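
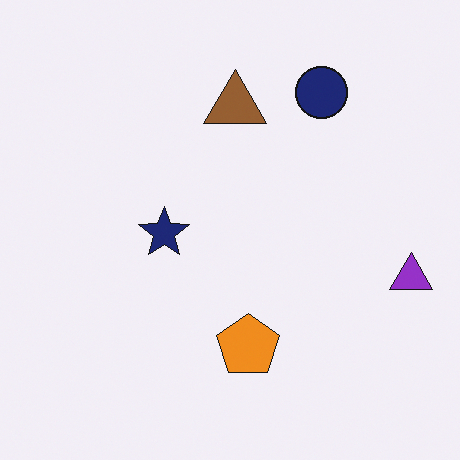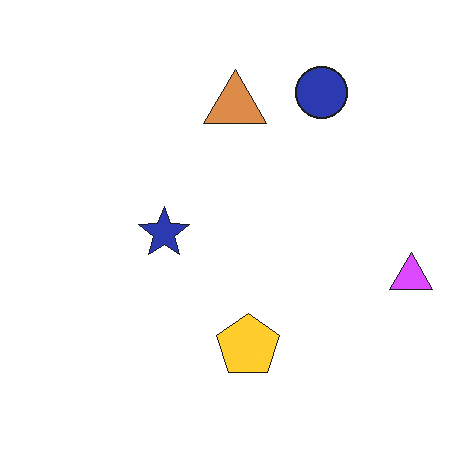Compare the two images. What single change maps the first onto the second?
This is the original image brightened a lot.

Every pixel — background and shapes alike — is uniformly brightened.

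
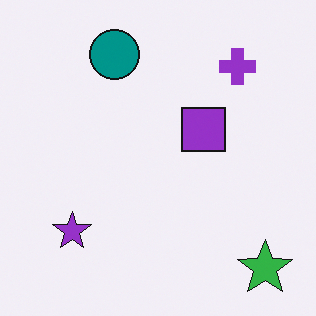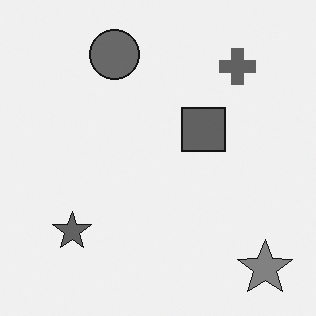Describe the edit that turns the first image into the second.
Converted to grayscale.

All color is removed — every shape is now a shade of grey.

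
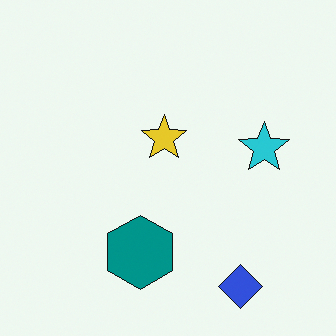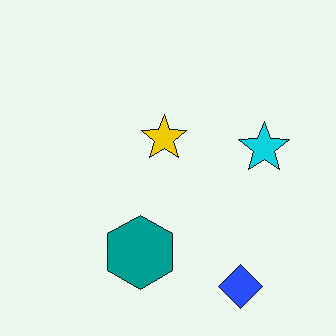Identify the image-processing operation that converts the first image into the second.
It was slightly oversaturated.

All colors are more vivid — a global saturation change.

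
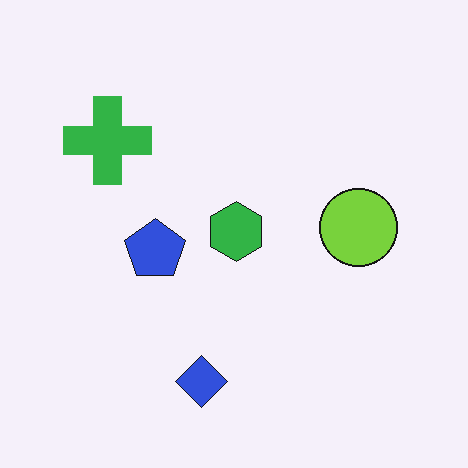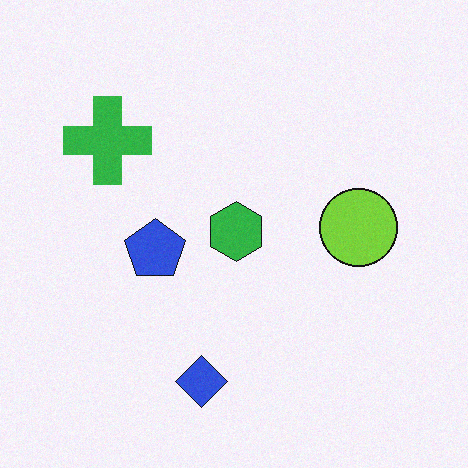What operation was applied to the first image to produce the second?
The image was degraded with a light layer of grain.

Random speckle covers the whole image, including the flat background.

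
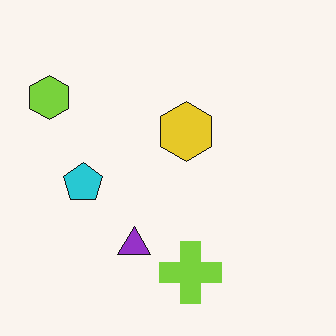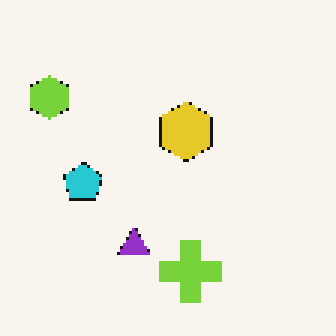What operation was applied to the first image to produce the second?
The second image is the first lightly pixelated (a mild mosaic effect).

Shapes are reduced to large square blocks; fine edges and outlines are lost — a downscale-then-upscale (mosaic) effect.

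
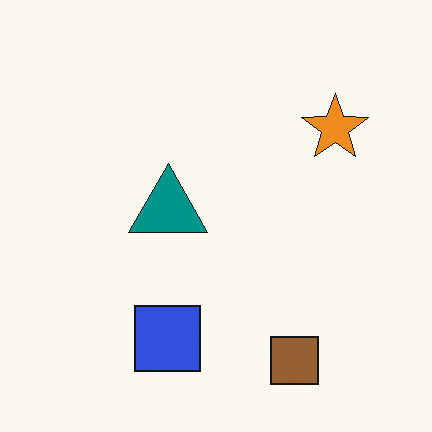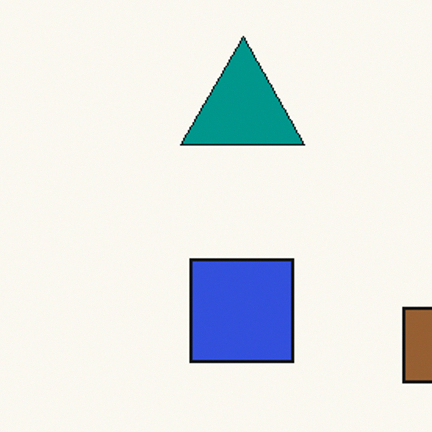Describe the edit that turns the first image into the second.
The image was cropped to a modestly smaller region and rescaled.

The visible shapes are larger and the field of view is narrower; shapes near the original edges may be partly or wholly outside the frame — a crop-and-rescale.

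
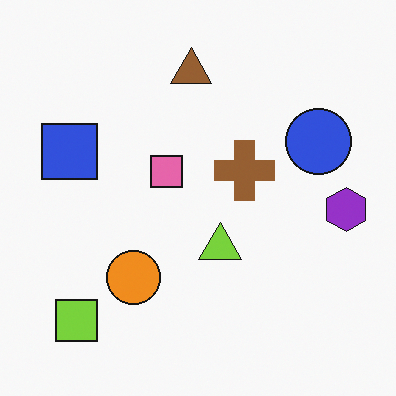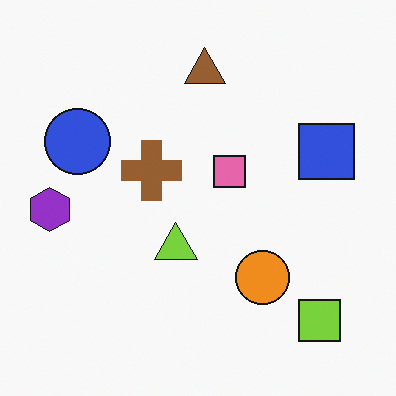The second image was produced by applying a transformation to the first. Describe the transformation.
It was flipped horizontally (left ↔ right).

The purple hexagon is in the right of the first image and the left of the second — shapes on opposite sides of the vertical midline have swapped in a mirror flip.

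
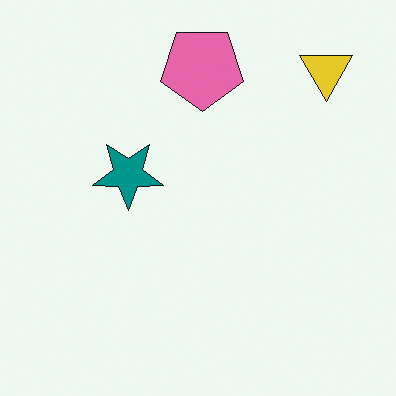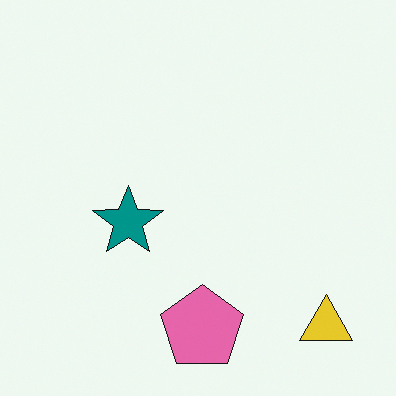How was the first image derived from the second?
Flipped vertically (top ↔ bottom).

The pink pentagon is in the bottom of the second image and the top of the first — shapes on opposite sides of the horizontal midline have swapped in a mirror flip.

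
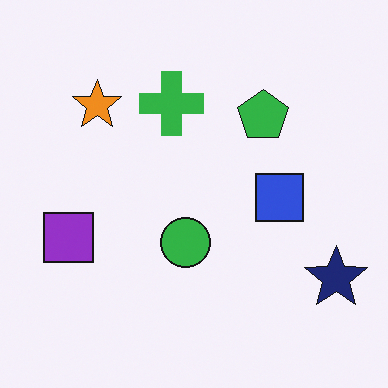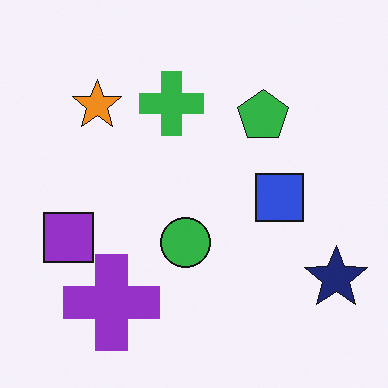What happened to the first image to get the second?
This is the original image overlaid with an additional purple cross.

A purple cross appears in the second image that is absent from the first.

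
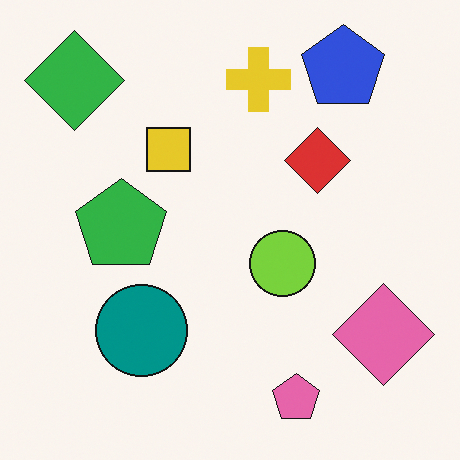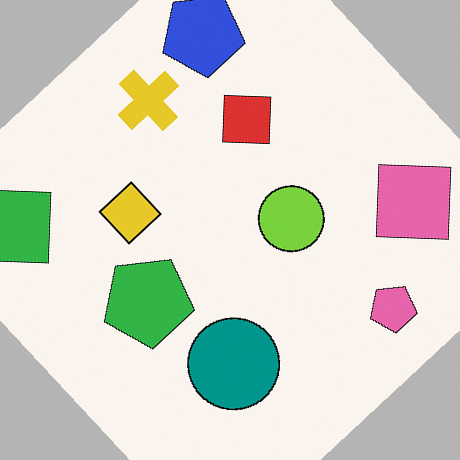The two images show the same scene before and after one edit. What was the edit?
The image was rotated counter-clockwise by a large amount — several tens of degrees.

Every shape is tilted by the same angle and the image corners show triangular fill wedges — a whole-image rotation by a non-right angle.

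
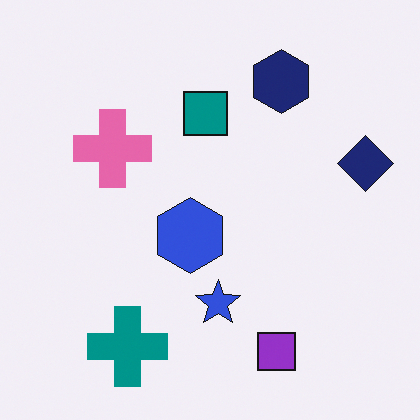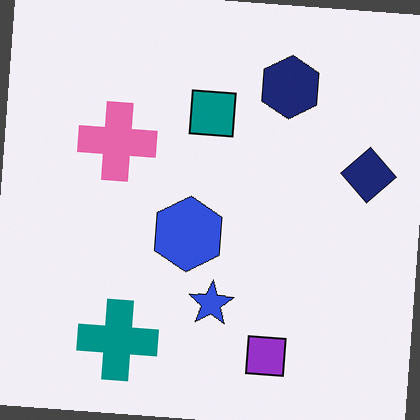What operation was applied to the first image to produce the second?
It was rotated clockwise by a few degrees.

Every shape is tilted by the same angle and the image corners show triangular fill wedges — a whole-image rotation by a non-right angle.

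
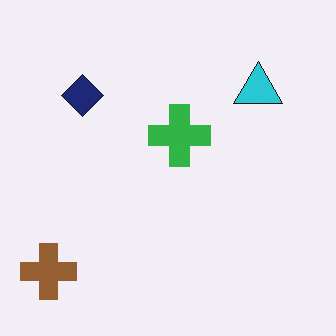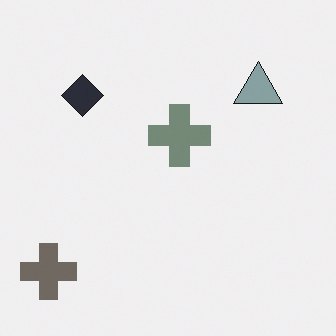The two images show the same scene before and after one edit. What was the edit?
Heavily desaturated.

All colors are more muted and greyish — a global saturation change.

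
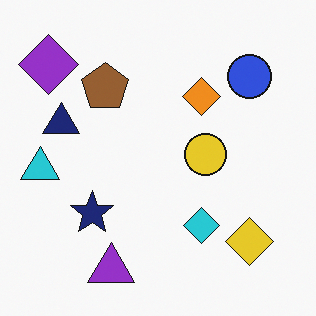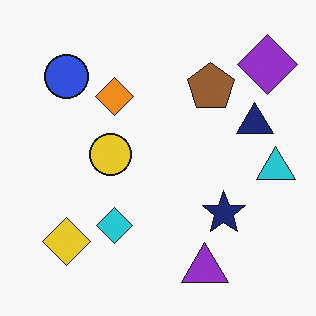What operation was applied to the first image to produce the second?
Flipped horizontally (left ↔ right).

The cyan triangle is in the left of the first image and the right of the second — shapes on opposite sides of the vertical midline have swapped in a mirror flip.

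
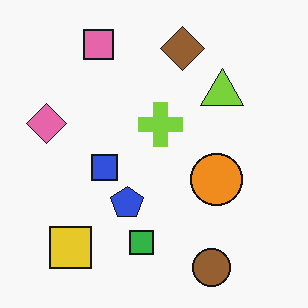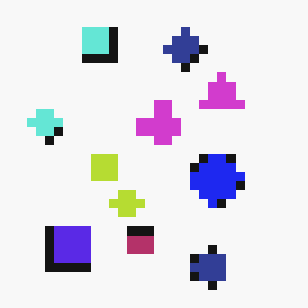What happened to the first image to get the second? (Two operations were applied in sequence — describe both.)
The second image is the first coarsely pixelated, then hue-shifted through roughly half the color wheel.

Shapes are reduced to large square blocks; fine edges and outlines are lost — a downscale-then-upscale (mosaic) effect. Every shape's color has rotated by the same amount around the hue wheel — a uniform hue shift.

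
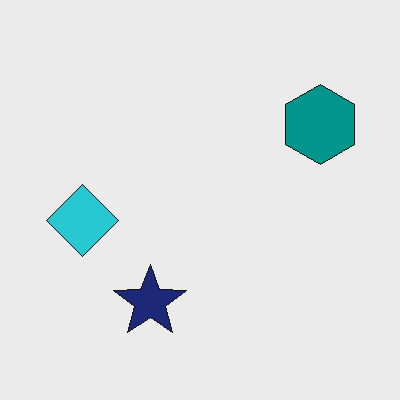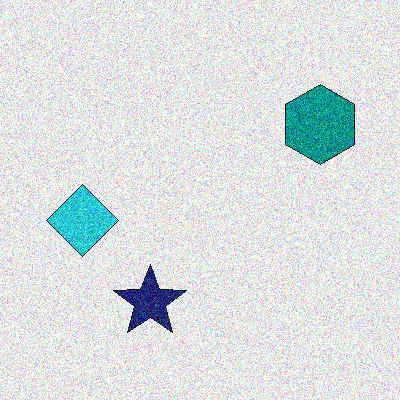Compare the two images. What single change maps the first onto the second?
It was degraded with strong gaussian noise.

Random speckle covers the whole image, including the flat background.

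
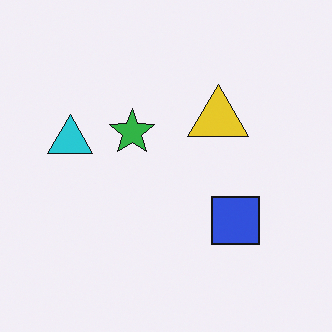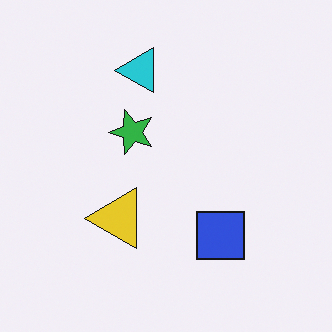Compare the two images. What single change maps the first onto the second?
It was transposed (reflected across the top-left ↔ bottom-right diagonal).

Shapes have swapped their row and column positions — what was in the top-right is now in the bottom-left — a diagonal reflection.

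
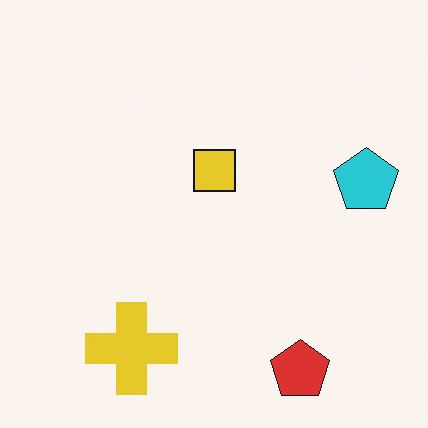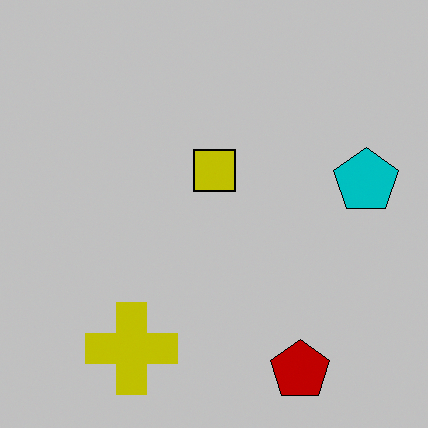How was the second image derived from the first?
The image was heavily posterized to just a handful of flat colors.

Each flat color has snapped to a coarser quantized level — most visibly, the near-white background has dropped to a flat grey.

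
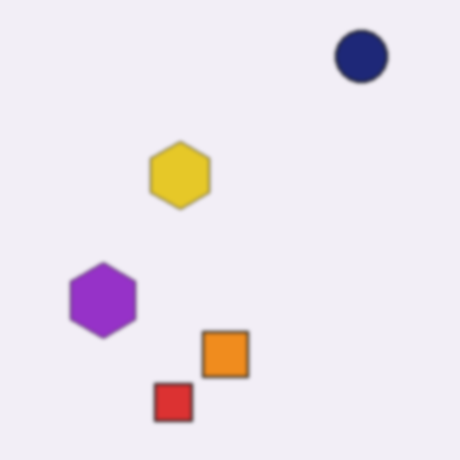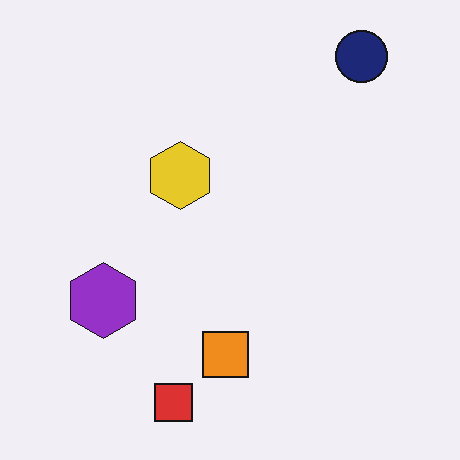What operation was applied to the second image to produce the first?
It was given a subtle gaussian blur.

Shape edges and outlines are uniformly softened across the whole image.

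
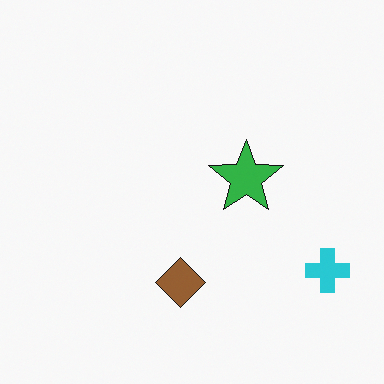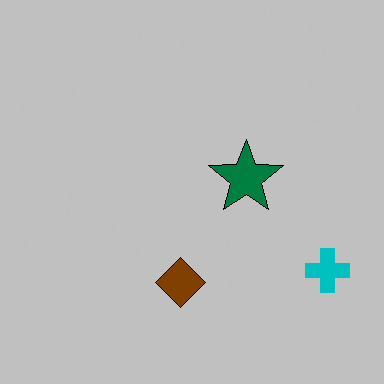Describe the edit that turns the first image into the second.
The transformation is: aggressively posterized.

Each flat color has snapped to a coarser quantized level — most visibly, the near-white background has dropped to a flat grey.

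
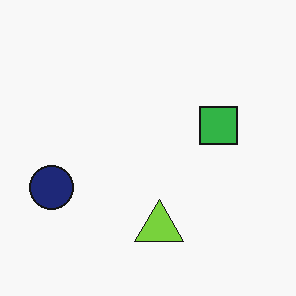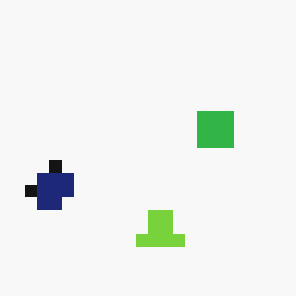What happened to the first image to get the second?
It was coarsely pixelated.

Shapes are reduced to large square blocks; fine edges and outlines are lost — a downscale-then-upscale (mosaic) effect.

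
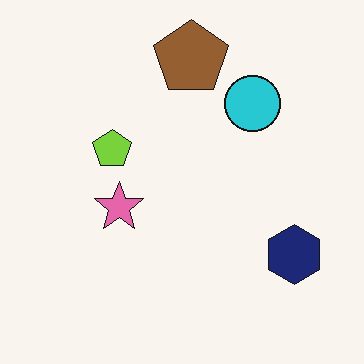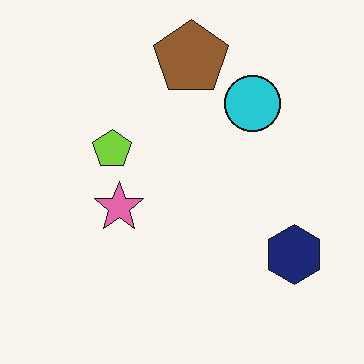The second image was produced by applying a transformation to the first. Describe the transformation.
The second image is the first given moderate JPEG compression.

Blocky 8×8 compression artifacts appear around shape edges and the flat background shows ringing — characteristic JPEG degradation.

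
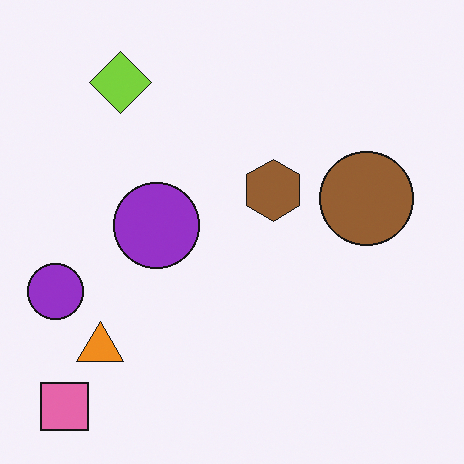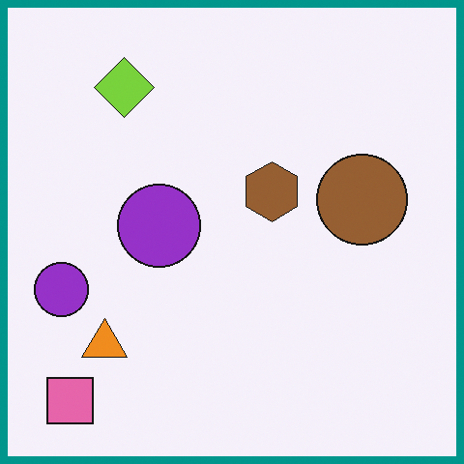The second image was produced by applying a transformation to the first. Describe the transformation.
This is the original image framed with a teal border.

A solid teal frame runs around the edge of the second image, with the content slightly shrunk inside it.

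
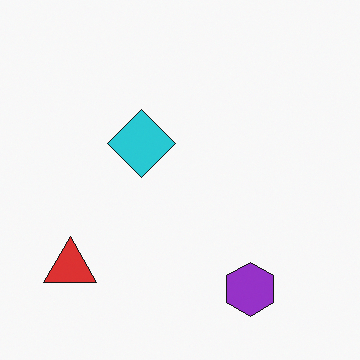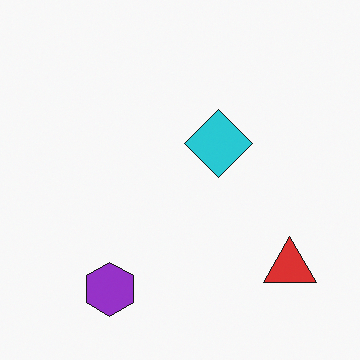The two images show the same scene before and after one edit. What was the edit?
Flipped horizontally (left ↔ right).

The red triangle is in the bottom-left of the first image and the bottom-right of the second — shapes on opposite sides of the vertical midline have swapped in a mirror flip.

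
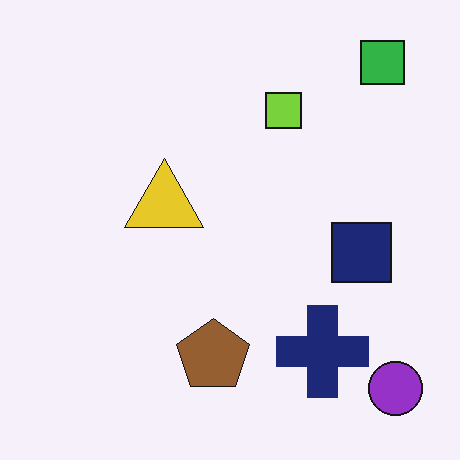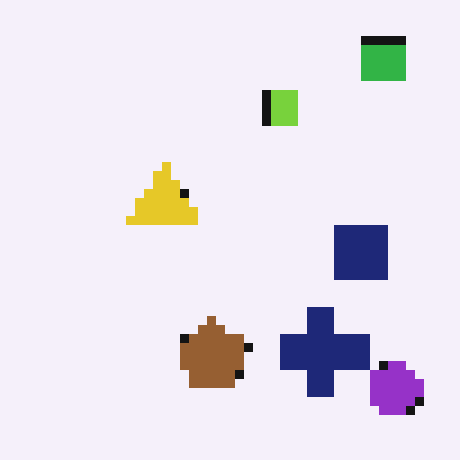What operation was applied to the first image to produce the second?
The transformation is: heavily pixelated into large blocks.

Shapes are reduced to large square blocks; fine edges and outlines are lost — a downscale-then-upscale (mosaic) effect.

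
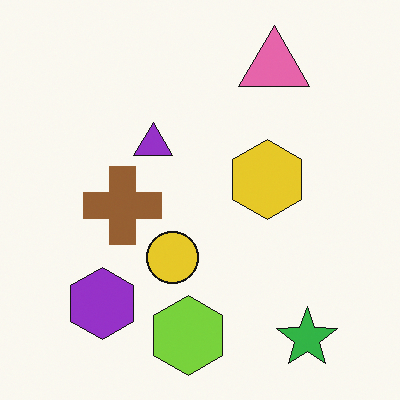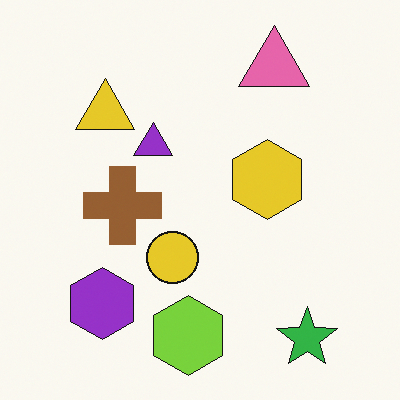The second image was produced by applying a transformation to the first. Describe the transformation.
It was overlaid with an additional yellow triangle.

A yellow triangle appears in the second image that is absent from the first.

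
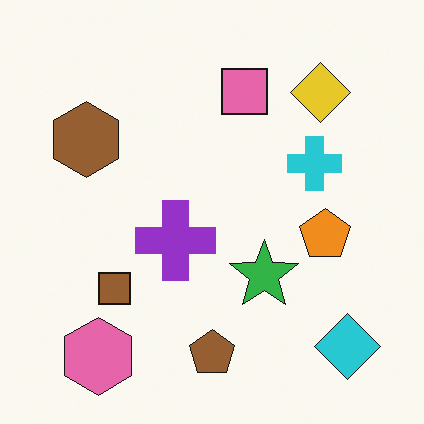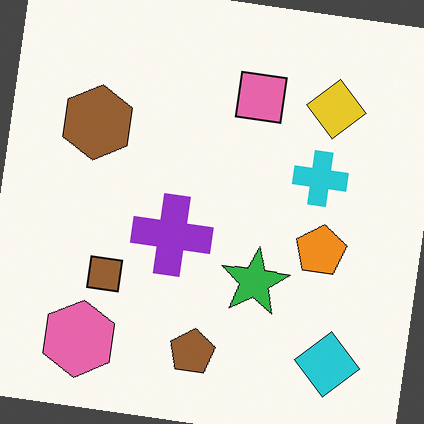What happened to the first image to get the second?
The second image is the first rotated clockwise by a small amount.

Every shape is tilted by the same angle and the image corners show triangular fill wedges — a whole-image rotation by a non-right angle.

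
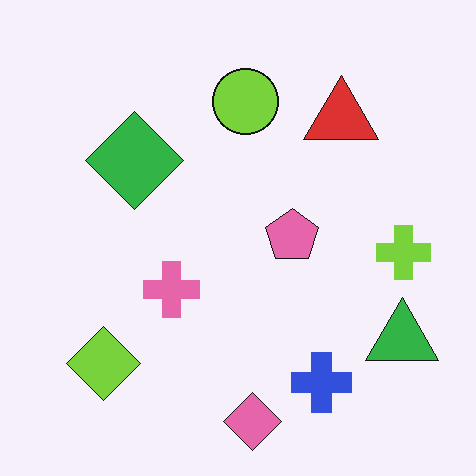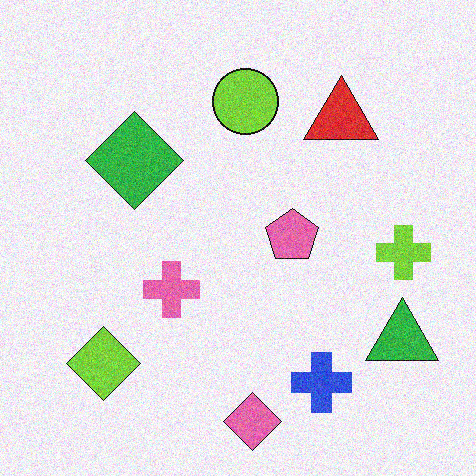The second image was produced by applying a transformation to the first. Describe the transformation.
The image was degraded with moderate additive noise.

Random speckle covers the whole image, including the flat background.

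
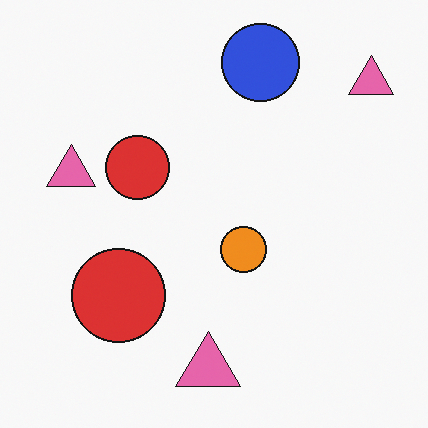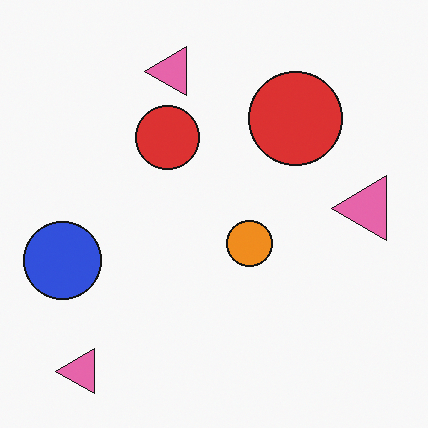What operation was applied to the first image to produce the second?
It was transposed (reflected across the top-left ↔ bottom-right diagonal).

Shapes have swapped their row and column positions — what was in the top-right is now in the bottom-left — a diagonal reflection.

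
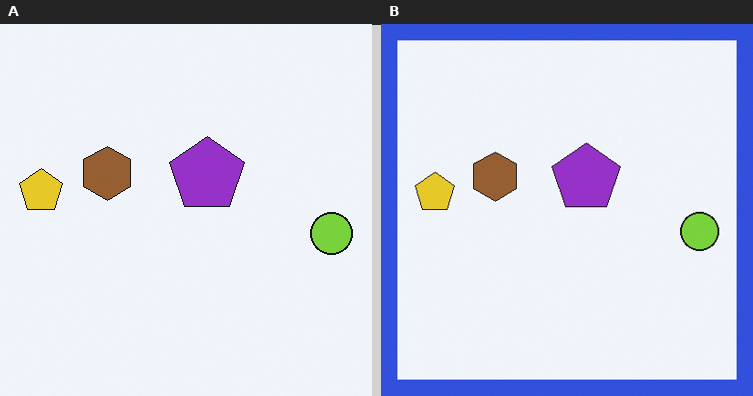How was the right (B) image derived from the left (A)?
Framed with a blue border.

A solid blue frame runs around the edge of the right (B) image, with the content slightly shrunk inside it.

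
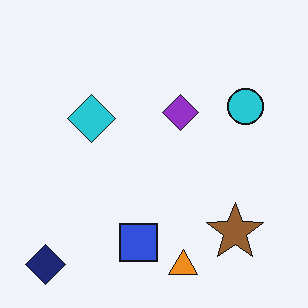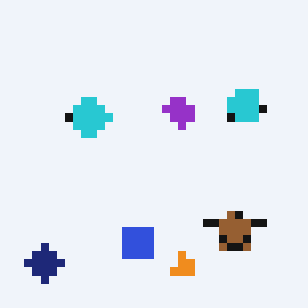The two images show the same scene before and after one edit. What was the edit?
The second image is the first moderately pixelated.

Shapes are reduced to large square blocks; fine edges and outlines are lost — a downscale-then-upscale (mosaic) effect.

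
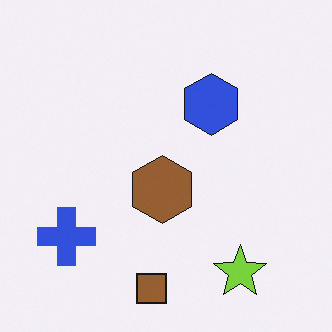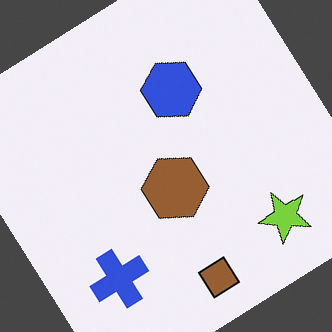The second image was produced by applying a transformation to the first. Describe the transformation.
The image was rotated counter-clockwise by a large amount — several tens of degrees.

Every shape is tilted by the same angle and the image corners show triangular fill wedges — a whole-image rotation by a non-right angle.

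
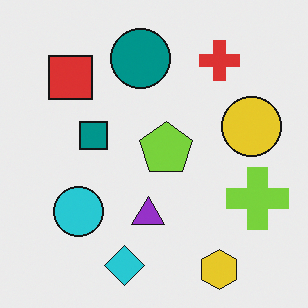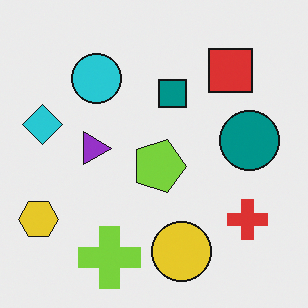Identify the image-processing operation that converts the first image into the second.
The second image is the first rotated 90° clockwise.

The yellow hexagon sits in the bottom-right of the first image and the bottom-left of the second — consistent with a whole-image 90° clockwise rotation.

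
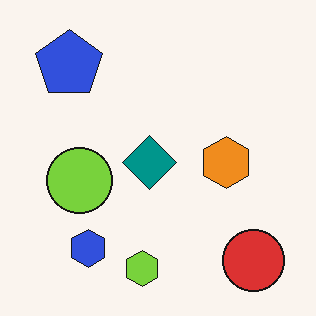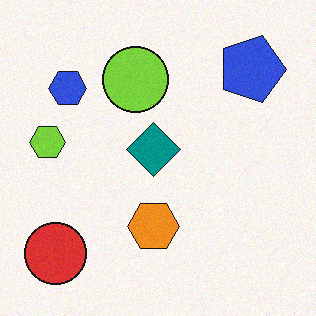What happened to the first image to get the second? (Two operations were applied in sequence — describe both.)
Rotated 90° clockwise, then degraded with subtle gaussian noise.

The red circle sits in the bottom-right of the first image and the bottom-left of the second — consistent with a whole-image 90° clockwise rotation. Random speckle covers the whole image, including the flat background.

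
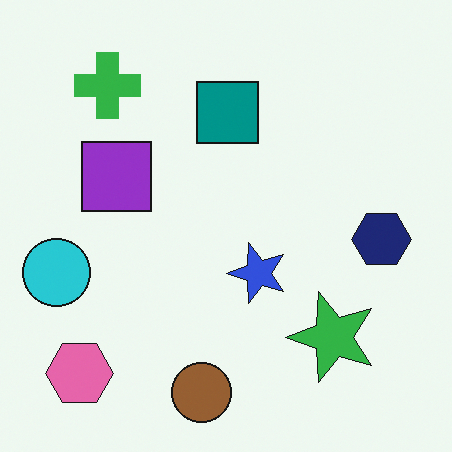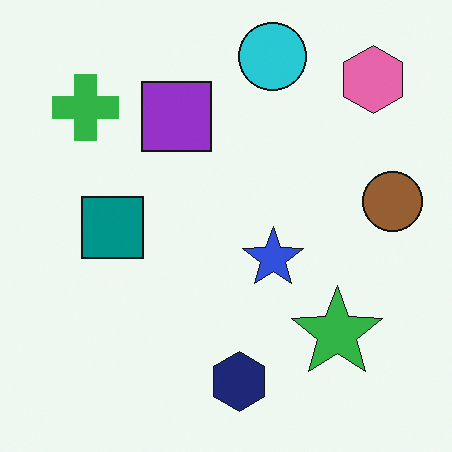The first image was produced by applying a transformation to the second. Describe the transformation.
It was transposed (reflected across the top-left ↔ bottom-right diagonal).

Shapes have swapped their row and column positions — what was in the top-right is now in the bottom-left — a diagonal reflection.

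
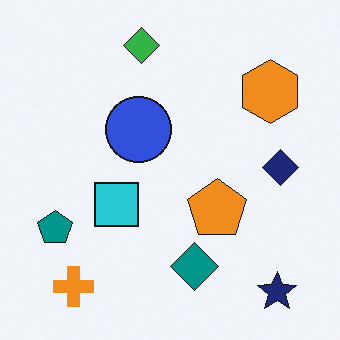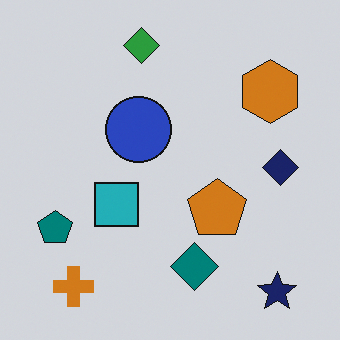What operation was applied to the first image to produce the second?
Slightly darkened.

Every pixel — background and shapes alike — is uniformly darkened.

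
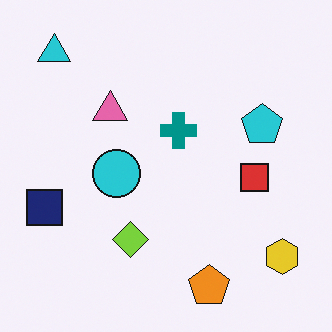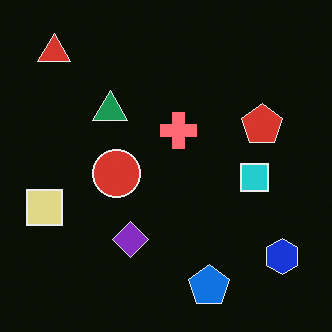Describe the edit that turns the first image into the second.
The image was color-inverted (negative).

The light background has become dark and every shape's color is its complement — a photographic negative.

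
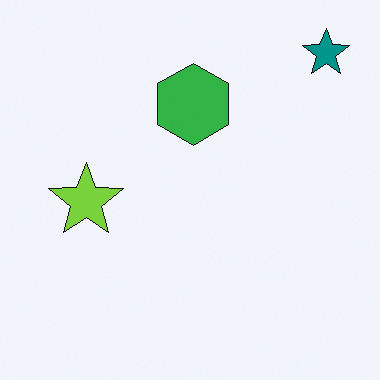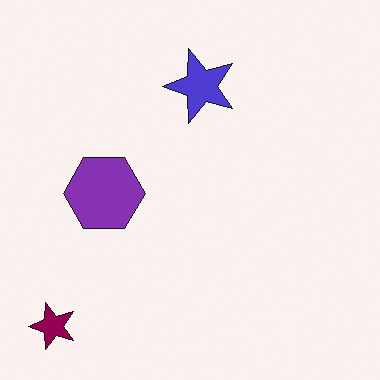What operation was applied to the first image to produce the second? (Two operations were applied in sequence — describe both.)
The transformation is: hue-shifted noticeably, then transposed (reflected across the top-left ↔ bottom-right diagonal).

Every shape's color has rotated by the same amount around the hue wheel — a uniform hue shift. Shapes have swapped their row and column positions — what was in the top-right is now in the bottom-left — a diagonal reflection.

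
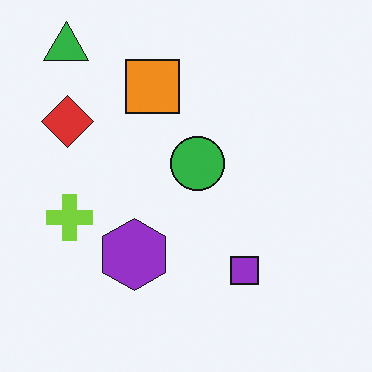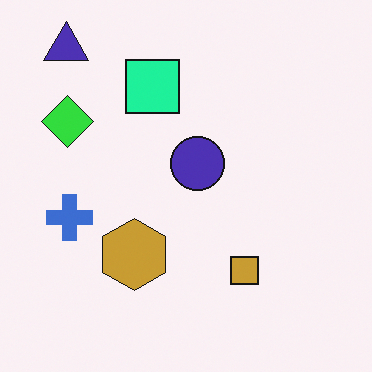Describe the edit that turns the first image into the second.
The transformation is: hue-shifted noticeably.

Every shape's color has rotated by the same amount around the hue wheel — a uniform hue shift.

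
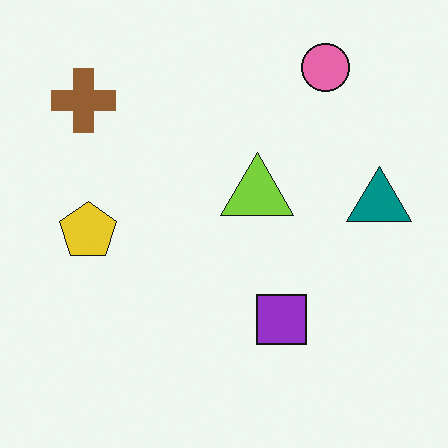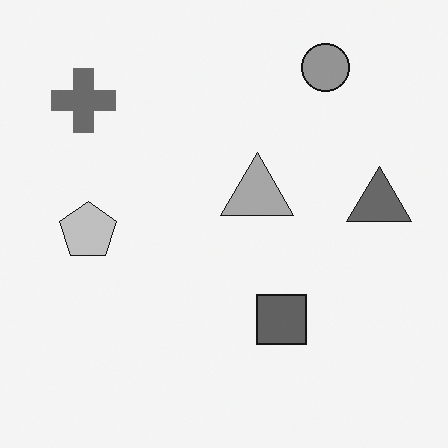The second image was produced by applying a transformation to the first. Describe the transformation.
The transformation is: converted to grayscale.

All color is removed — every shape is now a shade of grey.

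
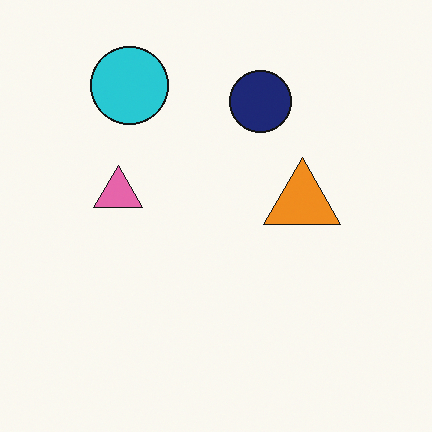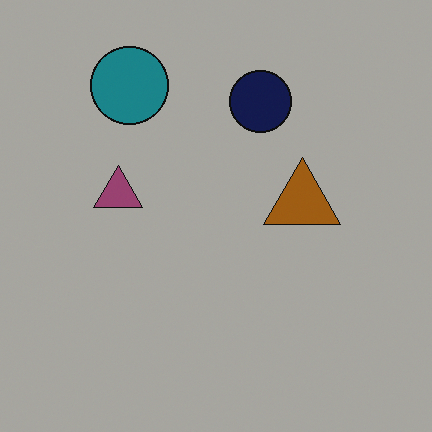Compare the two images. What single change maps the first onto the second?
It was darkened a lot.

Every pixel — background and shapes alike — is uniformly darkened.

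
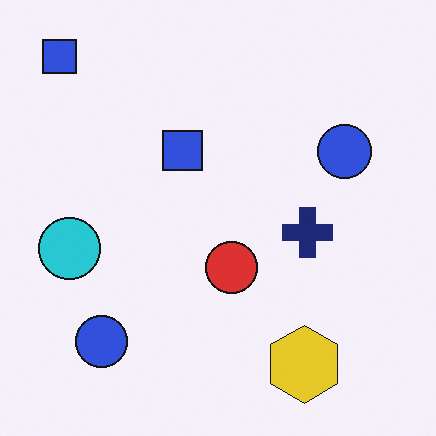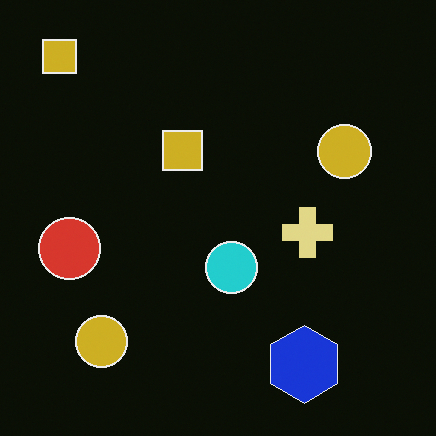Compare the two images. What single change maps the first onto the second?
It was color-inverted (negative).

The light background has become dark and every shape's color is its complement — a photographic negative.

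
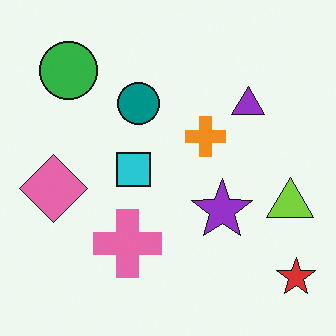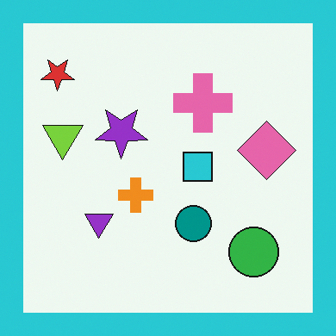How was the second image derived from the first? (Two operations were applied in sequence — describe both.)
This is the original image rotated 180°, then framed with a cyan border.

The red star sits in the bottom-right of the first image and the top-left of the second — consistent with a whole-image 180° rotation. A solid cyan frame runs around the edge of the second image, with the content slightly shrunk inside it.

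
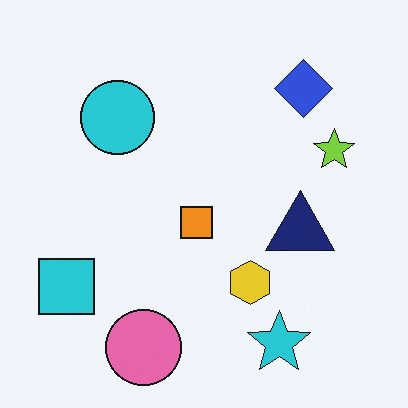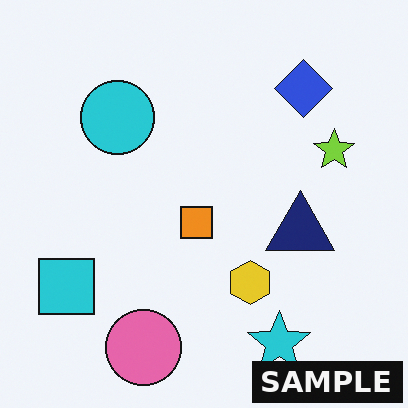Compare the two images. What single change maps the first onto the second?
The second image is the first watermarked with the text "SAMPLE" in the lower-right corner.

A dark label reading "SAMPLE" appears in the lower-right corner.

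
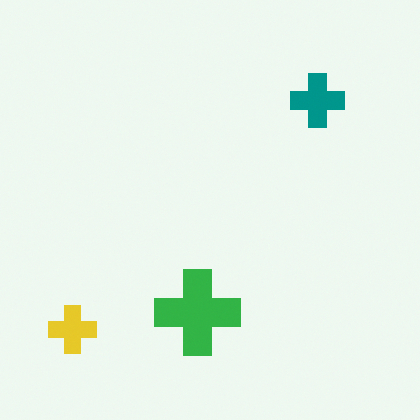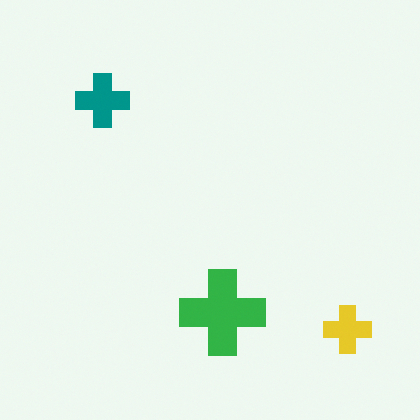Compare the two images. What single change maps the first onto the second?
The image was flipped horizontally (left ↔ right).

The yellow cross is in the bottom-left of the first image and the bottom-right of the second — shapes on opposite sides of the vertical midline have swapped in a mirror flip.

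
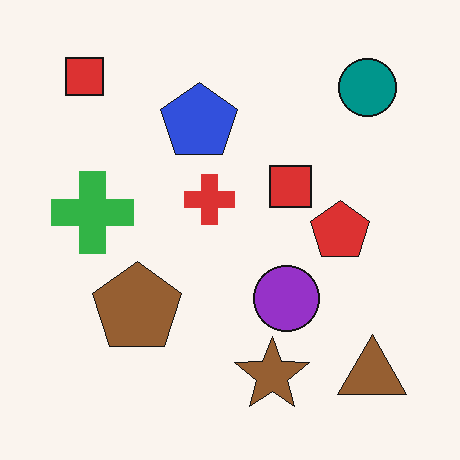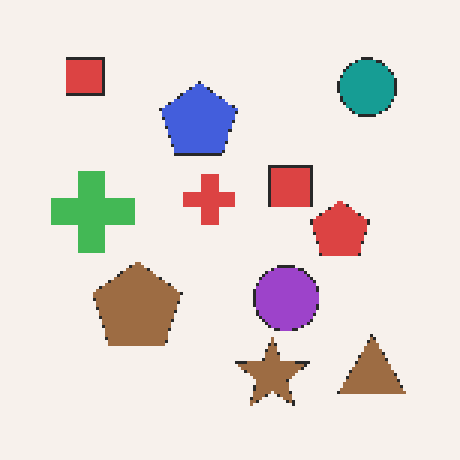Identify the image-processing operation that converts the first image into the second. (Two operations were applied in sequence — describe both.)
This is the original image lightly pixelated (a mild mosaic effect), then given slightly reduced contrast.

Shapes are reduced to large square blocks; fine edges and outlines are lost — a downscale-then-upscale (mosaic) effect. Tones are pushed toward mid-grey across the whole image — a global contrast change.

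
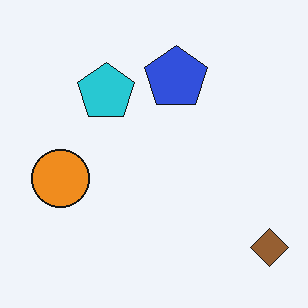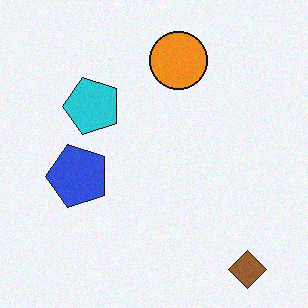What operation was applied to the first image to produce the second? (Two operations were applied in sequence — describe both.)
The image was transposed (reflected across the top-left ↔ bottom-right diagonal), then degraded with subtle gaussian noise.

Shapes have swapped their row and column positions — what was in the top-right is now in the bottom-left — a diagonal reflection. Random speckle covers the whole image, including the flat background.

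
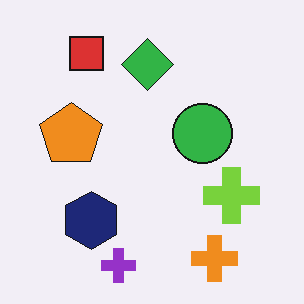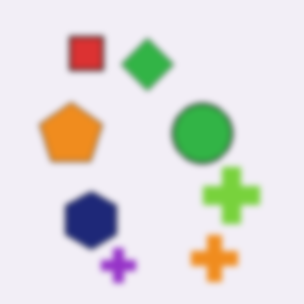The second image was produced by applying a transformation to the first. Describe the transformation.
This is the original image moderately blurred.

Shape edges and outlines are uniformly softened across the whole image.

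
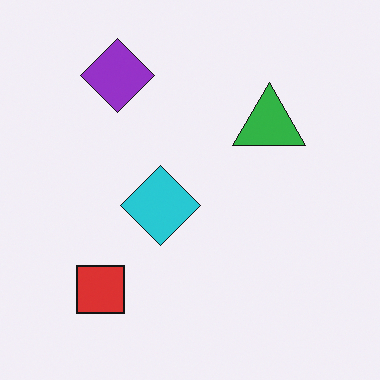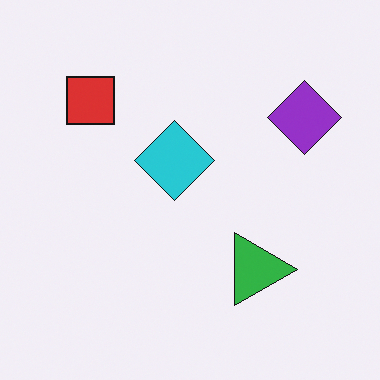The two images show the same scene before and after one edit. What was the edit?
This is the original image rotated 90° clockwise.

The purple diamond sits in the top-left of the first image and the top-right of the second — consistent with a whole-image 90° clockwise rotation.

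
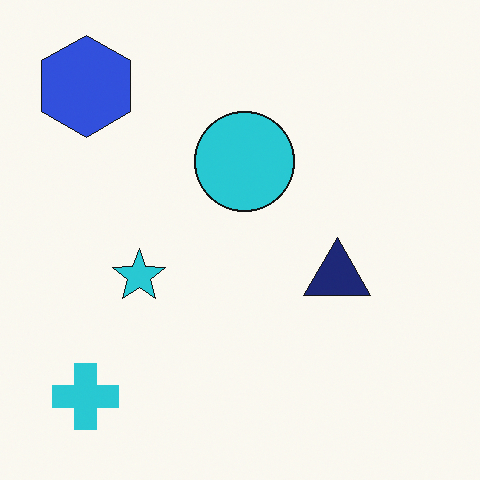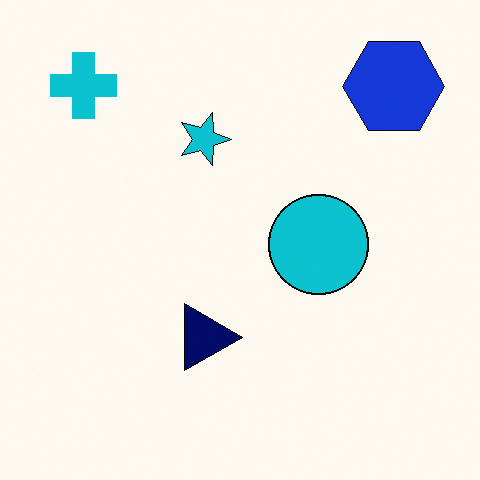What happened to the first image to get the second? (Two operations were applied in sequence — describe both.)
The transformation is: rotated 90° clockwise, then given slightly increased contrast.

The cyan cross sits in the bottom-left of the first image and the top-left of the second — consistent with a whole-image 90° clockwise rotation. Tones are pushed away from mid-grey across the whole image — a global contrast change.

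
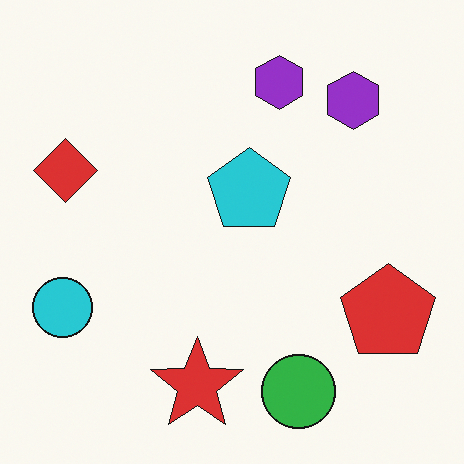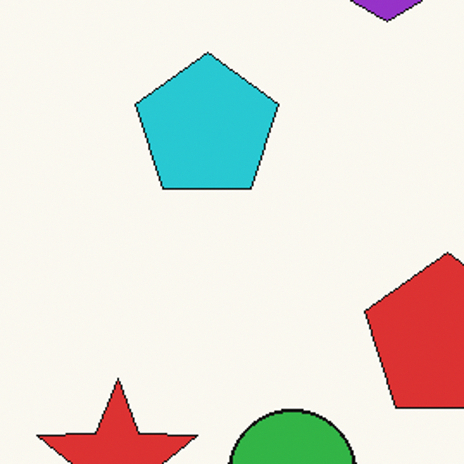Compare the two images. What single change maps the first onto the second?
Cropped to a noticeably smaller region and rescaled.

The visible shapes are larger and the field of view is narrower; shapes near the original edges may be partly or wholly outside the frame — a crop-and-rescale.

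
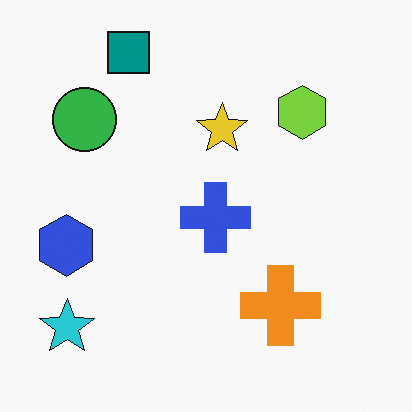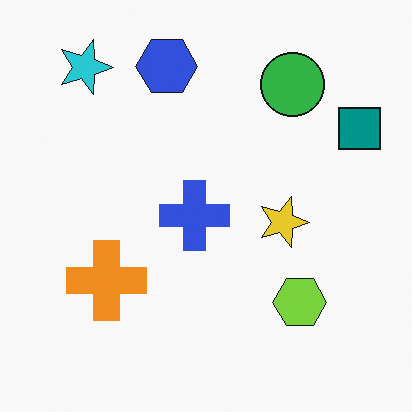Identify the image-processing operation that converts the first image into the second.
It was rotated 90° clockwise.

The cyan star sits in the bottom-left of the first image and the top-left of the second — consistent with a whole-image 90° clockwise rotation.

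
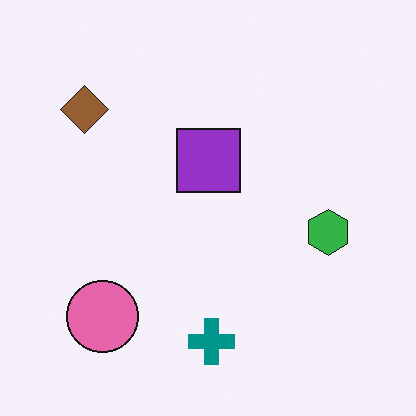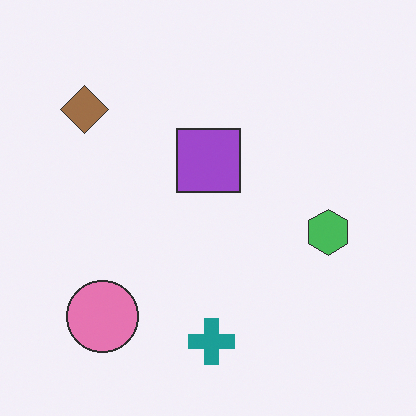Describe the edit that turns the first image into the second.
The image was given slightly reduced contrast.

Tones are pushed toward mid-grey across the whole image — a global contrast change.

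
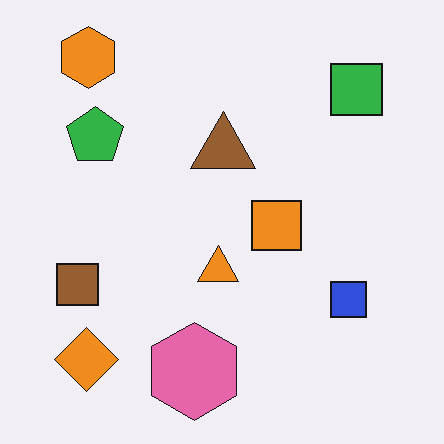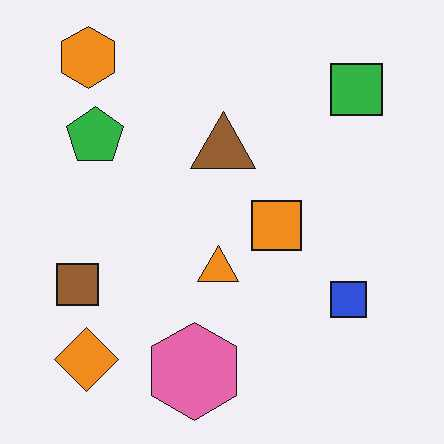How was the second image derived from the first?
The second image is the first JPEG-compressed with visible artifacts.

Blocky 8×8 compression artifacts appear around shape edges and the flat background shows ringing — characteristic JPEG degradation.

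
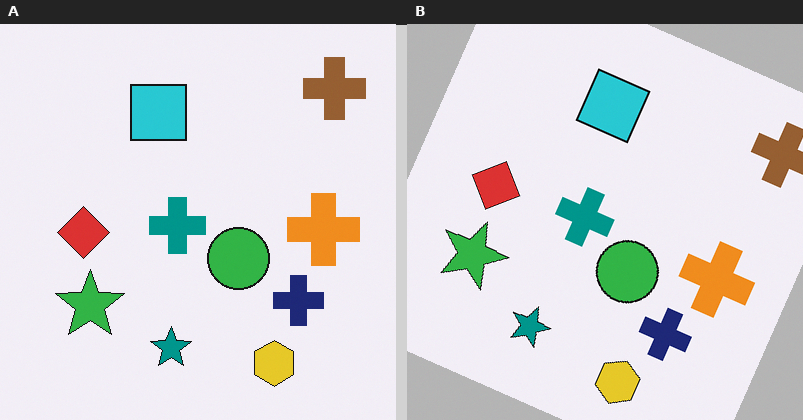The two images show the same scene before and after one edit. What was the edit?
This is the original image rotated clockwise by a clearly visible amount.

Every shape is tilted by the same angle and the image corners show triangular fill wedges — a whole-image rotation by a non-right angle.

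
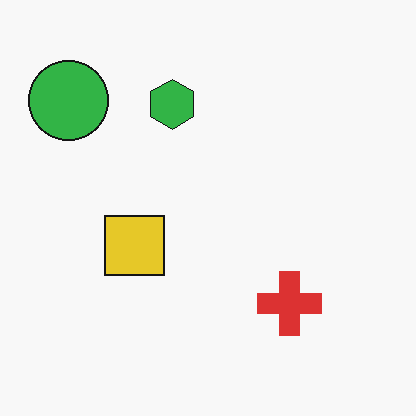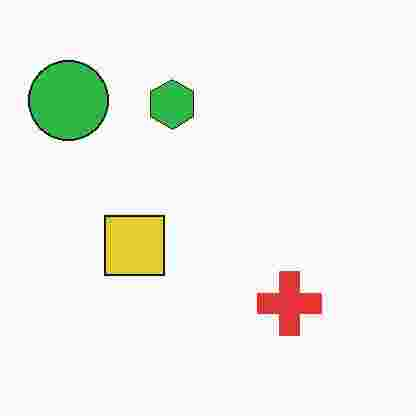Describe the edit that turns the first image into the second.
This is the original image heavily JPEG-compressed with obvious blocking artifacts.

Blocky 8×8 compression artifacts appear around shape edges and the flat background shows ringing — characteristic JPEG degradation.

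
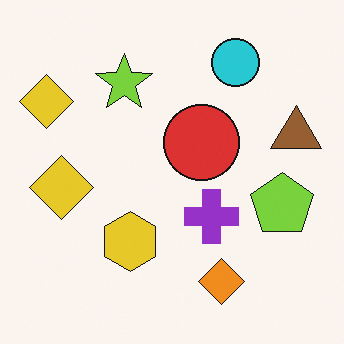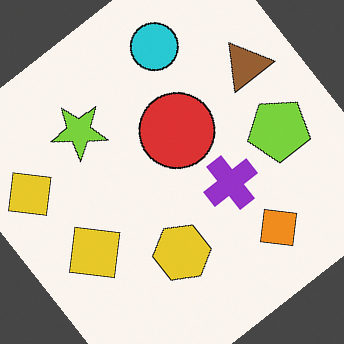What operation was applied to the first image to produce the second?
The transformation is: rotated counter-clockwise by a large amount — several tens of degrees.

Every shape is tilted by the same angle and the image corners show triangular fill wedges — a whole-image rotation by a non-right angle.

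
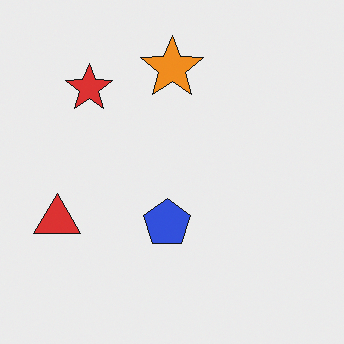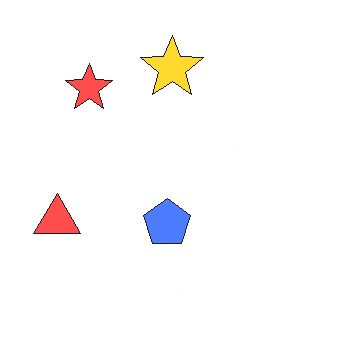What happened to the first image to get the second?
The image was brightened a lot.

Every pixel — background and shapes alike — is uniformly brightened.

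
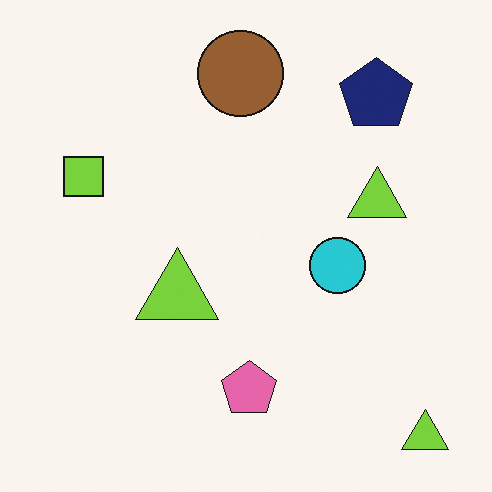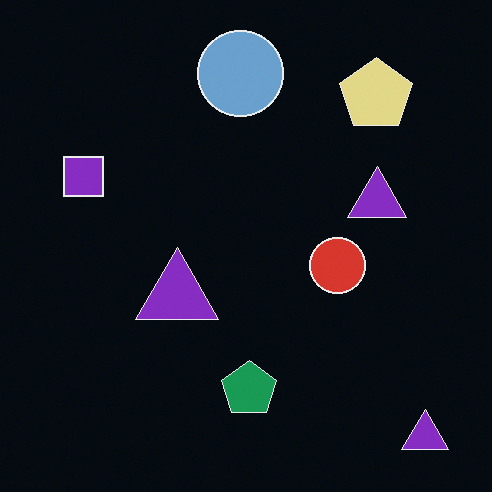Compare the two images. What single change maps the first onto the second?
This is the original image color-inverted (negative).

The light background has become dark and every shape's color is its complement — a photographic negative.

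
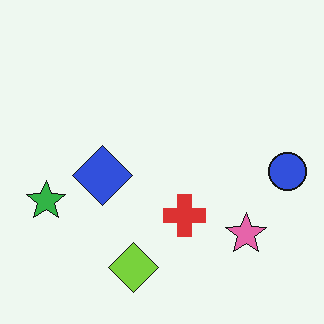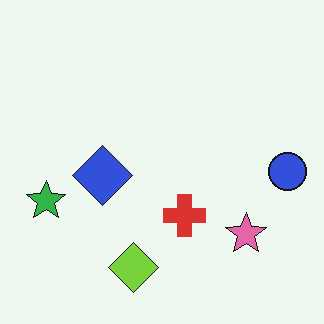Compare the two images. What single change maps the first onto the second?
JPEG-compressed with visible artifacts.

Blocky 8×8 compression artifacts appear around shape edges and the flat background shows ringing — characteristic JPEG degradation.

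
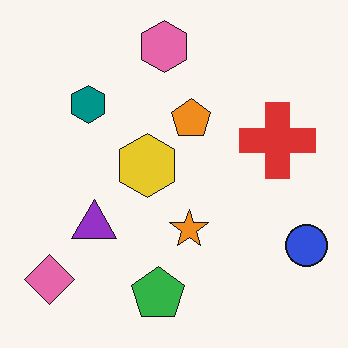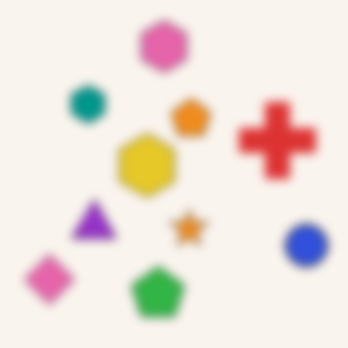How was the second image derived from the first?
It was strongly gaussian-blurred.

Shape edges and outlines are uniformly softened across the whole image.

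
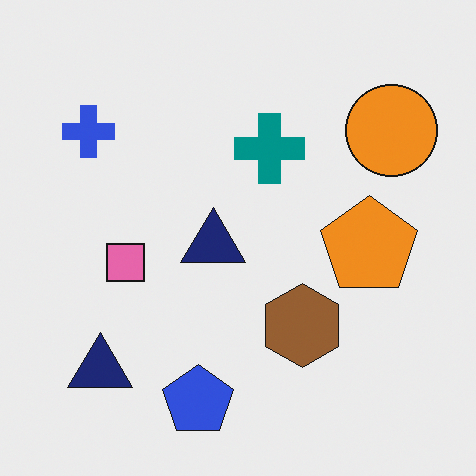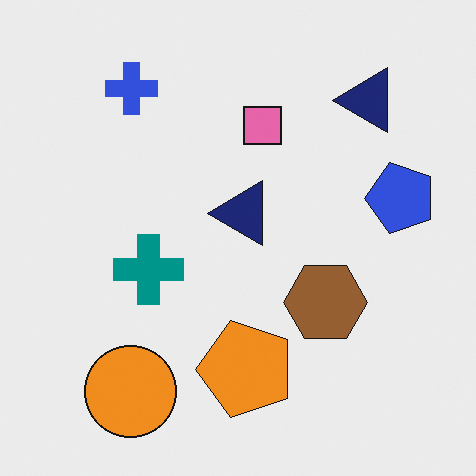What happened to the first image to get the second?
The image was transposed (reflected across the top-left ↔ bottom-right diagonal).

Shapes have swapped their row and column positions — what was in the top-right is now in the bottom-left — a diagonal reflection.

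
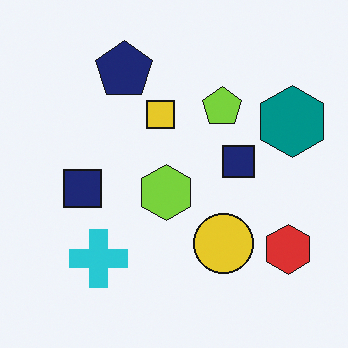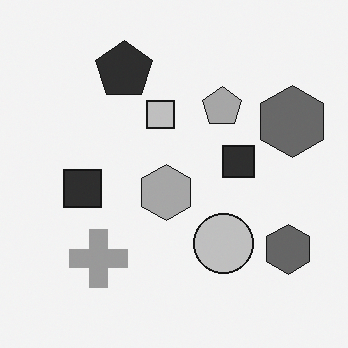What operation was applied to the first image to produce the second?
It was converted to grayscale.

All color is removed — every shape is now a shade of grey.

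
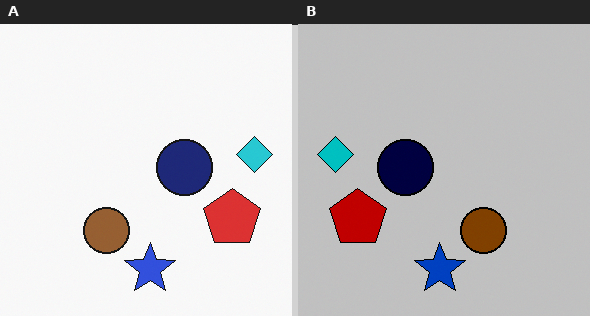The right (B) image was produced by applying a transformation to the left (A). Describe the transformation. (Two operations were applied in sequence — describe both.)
Aggressively posterized, then flipped horizontally (left ↔ right).

Each flat color has snapped to a coarser quantized level — most visibly, the near-white background has dropped to a flat grey. The cyan diamond is in the right of the left (A) image and the left of the right (B) — shapes on opposite sides of the vertical midline have swapped in a mirror flip.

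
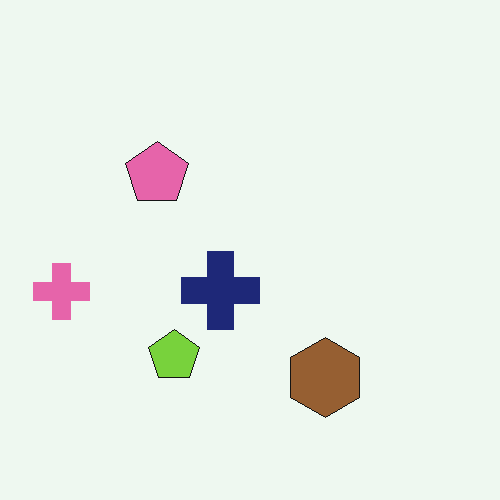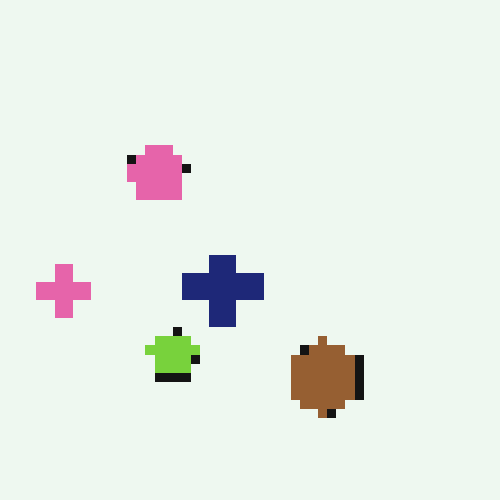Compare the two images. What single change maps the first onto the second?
This is the original image coarsely pixelated.

Shapes are reduced to large square blocks; fine edges and outlines are lost — a downscale-then-upscale (mosaic) effect.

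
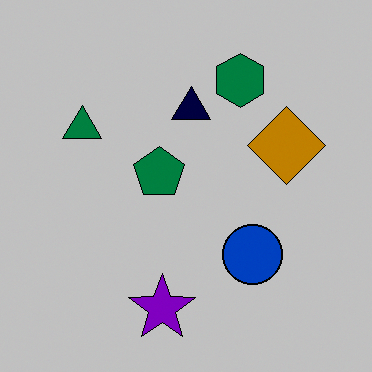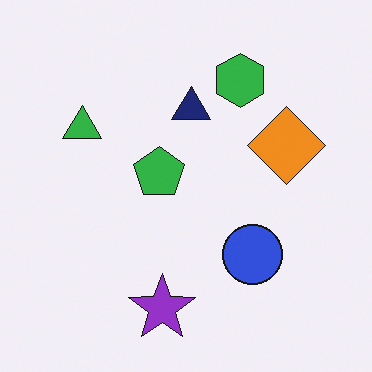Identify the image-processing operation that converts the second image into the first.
This is the original image heavily posterized to just a handful of flat colors.

Each flat color has snapped to a coarser quantized level — most visibly, the near-white background has dropped to a flat grey.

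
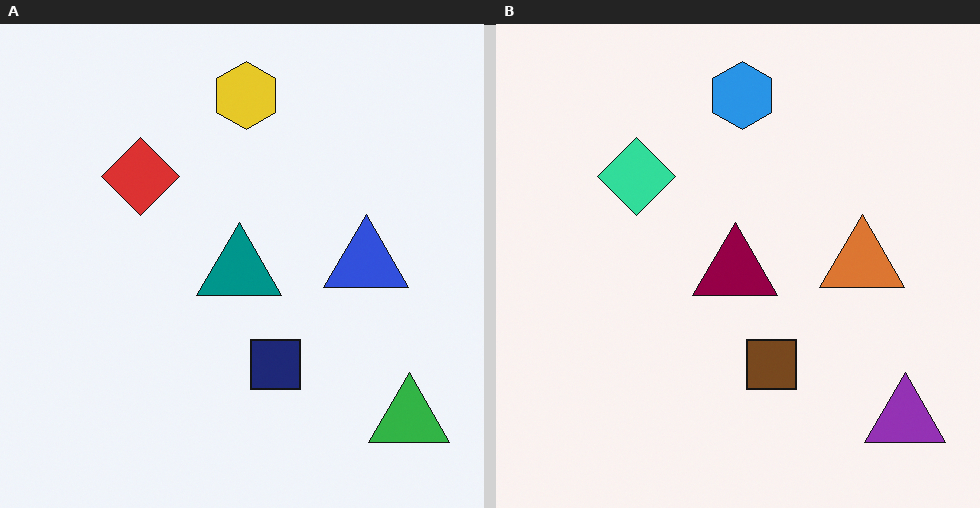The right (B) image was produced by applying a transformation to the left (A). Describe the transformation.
The transformation is: hue-shifted by a large amount.

Every shape's color has rotated by the same amount around the hue wheel — a uniform hue shift.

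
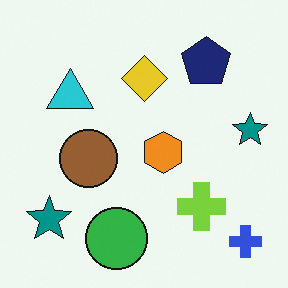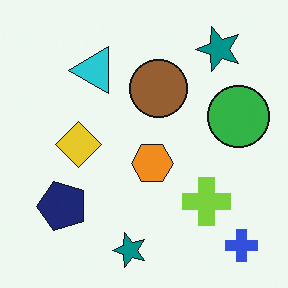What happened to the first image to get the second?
This is the original image transposed (reflected across the top-left ↔ bottom-right diagonal).

Shapes have swapped their row and column positions — what was in the top-right is now in the bottom-left — a diagonal reflection.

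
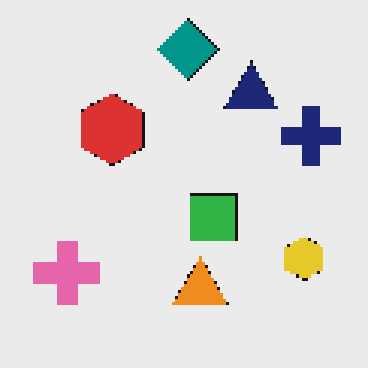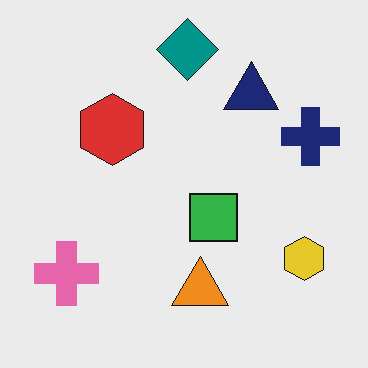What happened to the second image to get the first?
This is the original image lightly pixelated (a mild mosaic effect).

Shapes are reduced to large square blocks; fine edges and outlines are lost — a downscale-then-upscale (mosaic) effect.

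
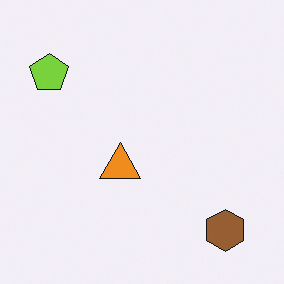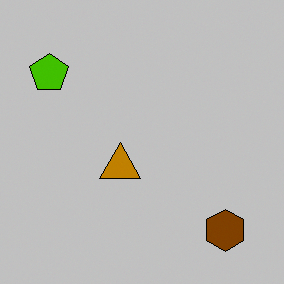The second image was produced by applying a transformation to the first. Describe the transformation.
This is the original image aggressively posterized.

Each flat color has snapped to a coarser quantized level — most visibly, the near-white background has dropped to a flat grey.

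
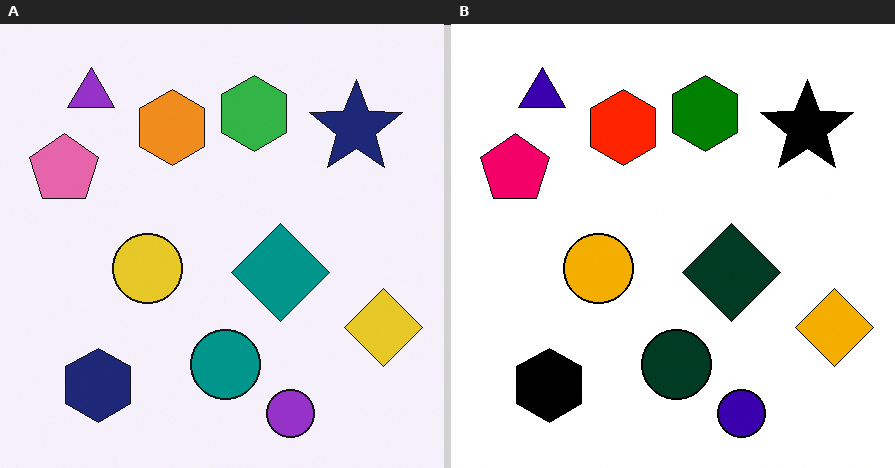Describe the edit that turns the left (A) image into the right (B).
The transformation is: given much higher contrast.

Tones are pushed away from mid-grey across the whole image — a global contrast change.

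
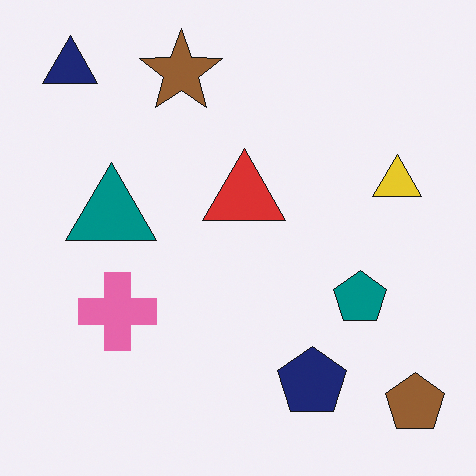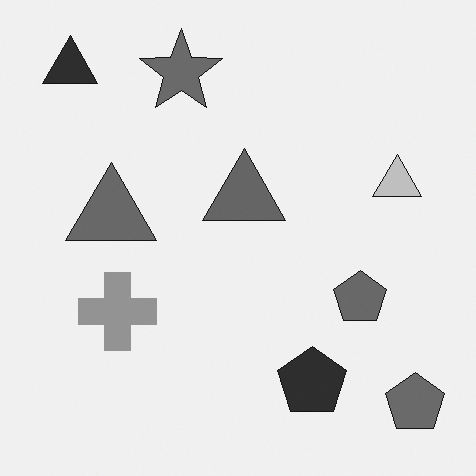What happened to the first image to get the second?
The transformation is: converted to grayscale.

All color is removed — every shape is now a shade of grey.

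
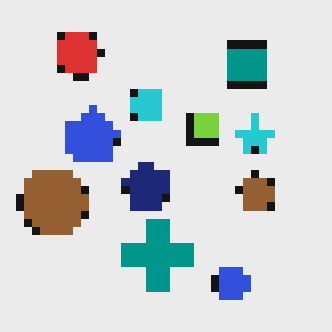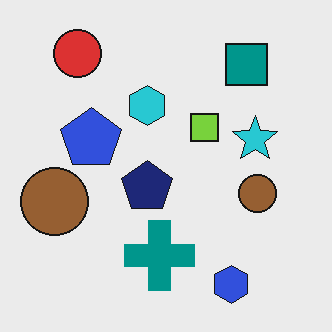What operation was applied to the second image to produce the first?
This is the original image pixelated into visible square blocks.

Shapes are reduced to large square blocks; fine edges and outlines are lost — a downscale-then-upscale (mosaic) effect.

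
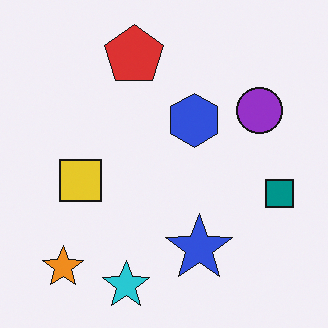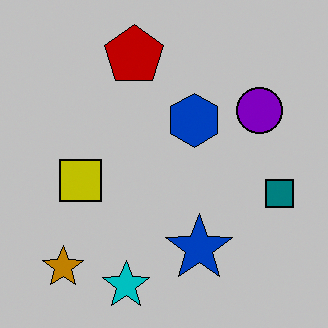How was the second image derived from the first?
The transformation is: heavily posterized to just a handful of flat colors.

Each flat color has snapped to a coarser quantized level — most visibly, the near-white background has dropped to a flat grey.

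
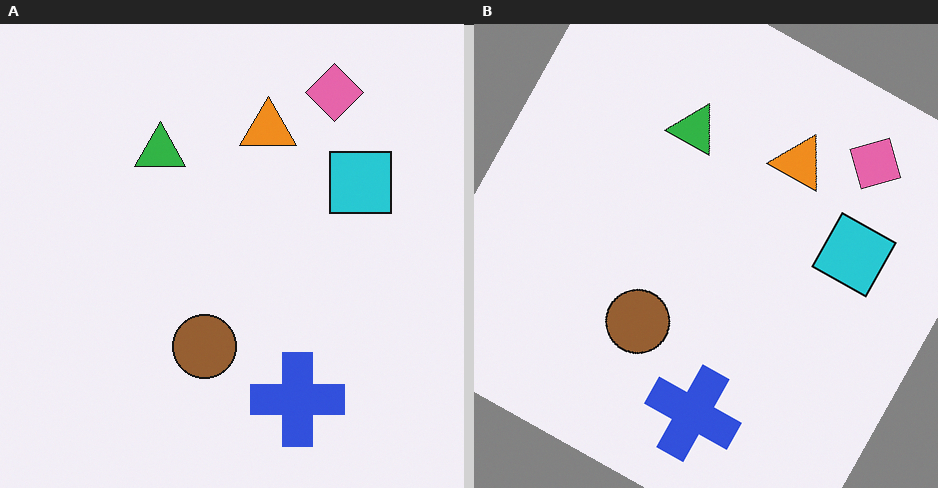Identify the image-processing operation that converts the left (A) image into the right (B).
The transformation is: rotated clockwise by a clearly visible amount.

Every shape is tilted by the same angle and the image corners show triangular fill wedges — a whole-image rotation by a non-right angle.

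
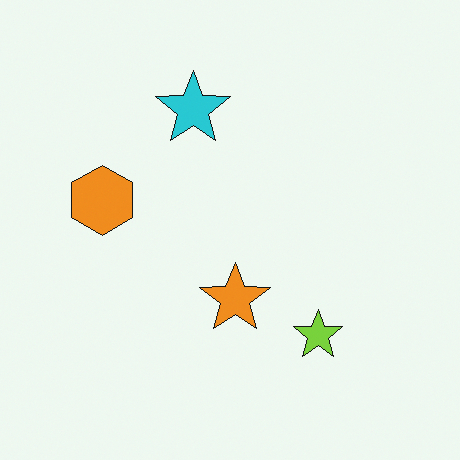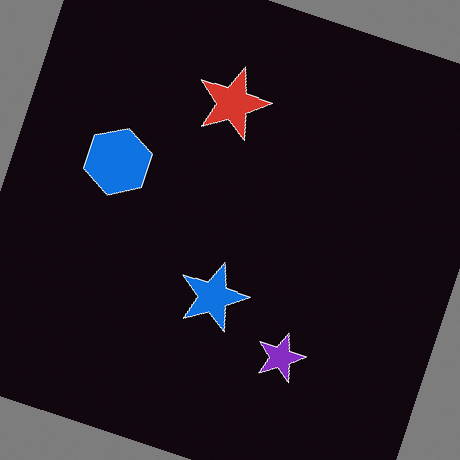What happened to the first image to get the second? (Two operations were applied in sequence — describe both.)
The transformation is: rotated clockwise by a clearly visible amount, then color-inverted (negative).

Every shape is tilted by the same angle and the image corners show triangular fill wedges — a whole-image rotation by a non-right angle. The light background has become dark and every shape's color is its complement — a photographic negative.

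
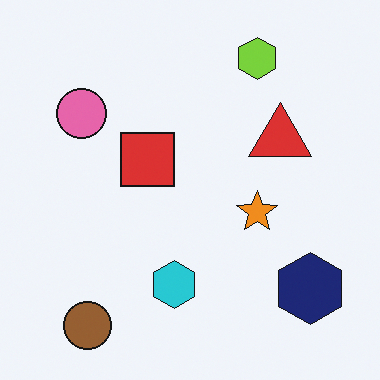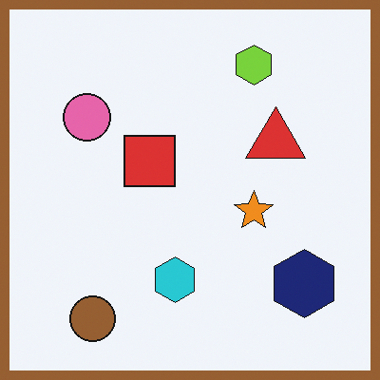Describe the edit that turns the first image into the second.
Framed with a brown border.

A solid brown frame runs around the edge of the second image, with the content slightly shrunk inside it.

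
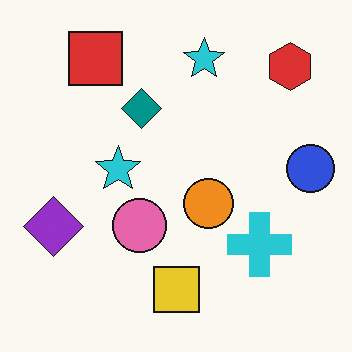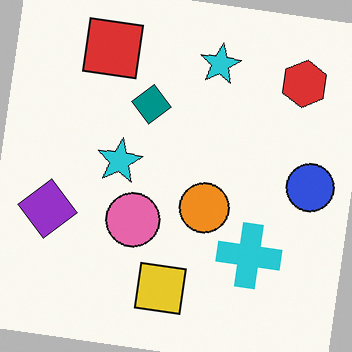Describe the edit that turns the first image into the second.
Rotated clockwise by a small amount.

Every shape is tilted by the same angle and the image corners show triangular fill wedges — a whole-image rotation by a non-right angle.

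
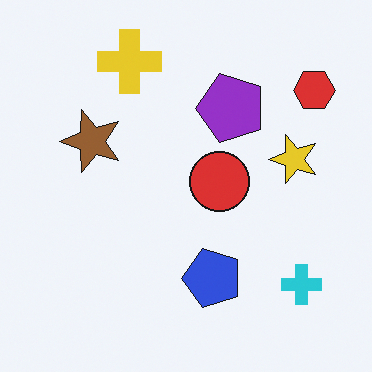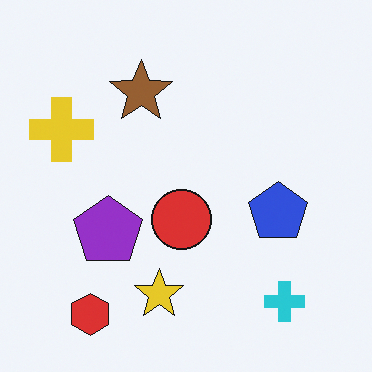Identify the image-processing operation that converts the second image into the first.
It was transposed (reflected across the top-left ↔ bottom-right diagonal).

Shapes have swapped their row and column positions — what was in the top-right is now in the bottom-left — a diagonal reflection.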